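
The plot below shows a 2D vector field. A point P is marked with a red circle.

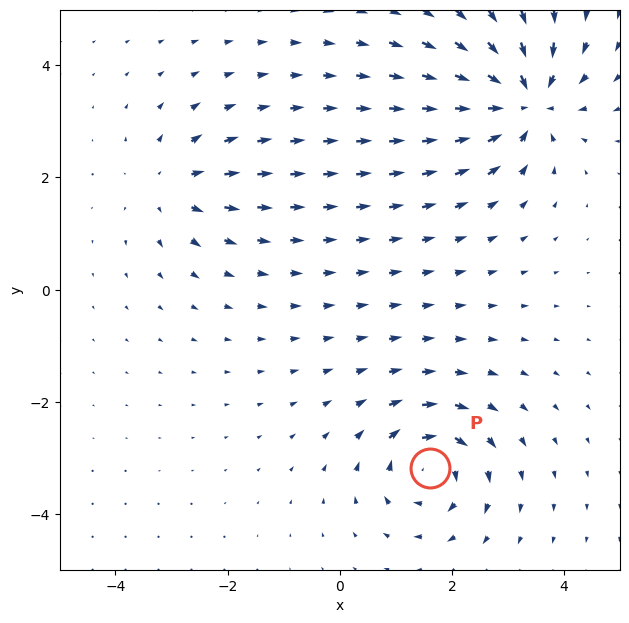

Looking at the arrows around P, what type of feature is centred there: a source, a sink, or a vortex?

At P (1.6, -3.2) the arrows circulate clockwise. Divergence ≈0, curl about -5 — near-zero divergence with nonzero curl is a vortex.

vortex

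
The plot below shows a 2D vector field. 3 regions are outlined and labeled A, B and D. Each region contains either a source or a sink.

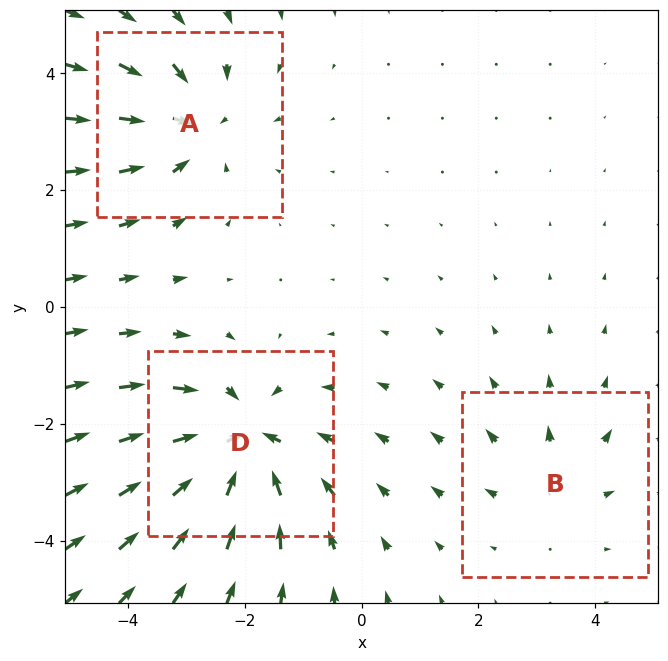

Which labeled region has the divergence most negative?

D

Divergence at each region's feature centre — A: about -4, B: about +2, D: about -5. Region D is most negative.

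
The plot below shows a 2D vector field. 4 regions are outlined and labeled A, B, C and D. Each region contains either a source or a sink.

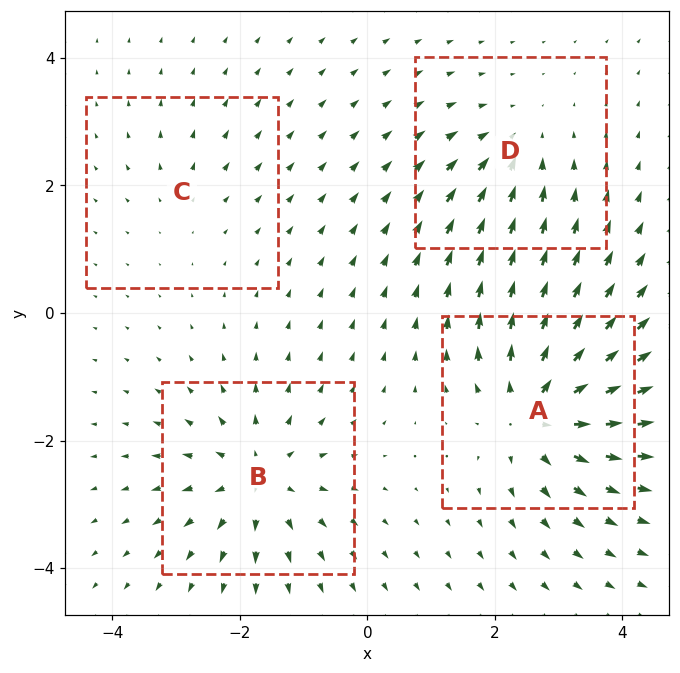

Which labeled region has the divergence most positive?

A

Divergence at each region's feature centre — A: about +7, B: about +6, C: about +2, D: about -4. Region A is most positive.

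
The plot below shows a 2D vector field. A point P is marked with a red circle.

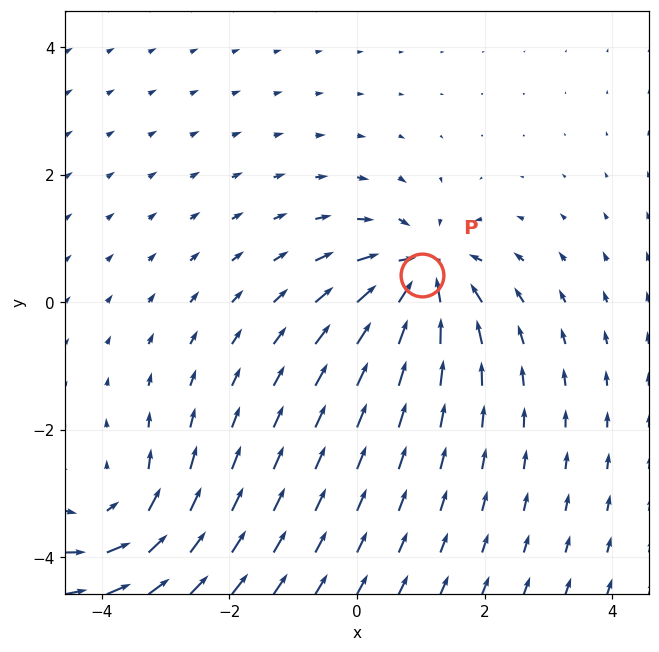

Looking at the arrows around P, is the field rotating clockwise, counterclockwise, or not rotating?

Near P at (1.0, 0.4) the arrows show no circulation. The curl there is ≈0.

not rotating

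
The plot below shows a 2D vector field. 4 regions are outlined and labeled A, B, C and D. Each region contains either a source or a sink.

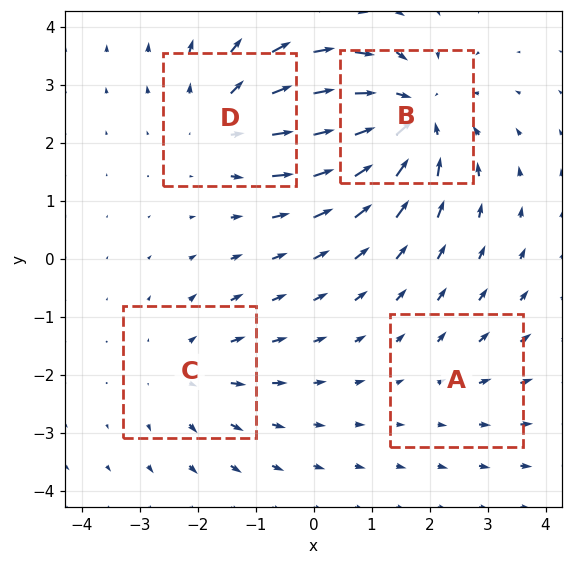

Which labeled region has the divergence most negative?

B

Divergence at each region's feature centre — A: about +2, B: about -6, C: about +3, D: about +4. Region B is most negative.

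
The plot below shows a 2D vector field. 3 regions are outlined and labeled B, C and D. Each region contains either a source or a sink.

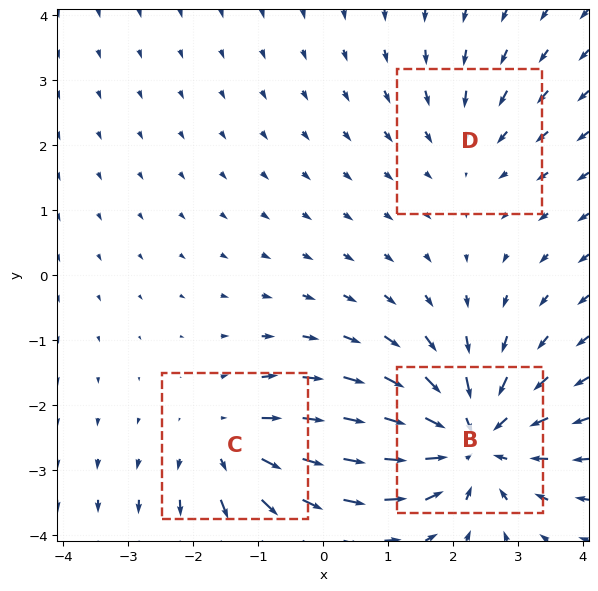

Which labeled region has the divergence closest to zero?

Divergence at each region's feature centre — B: about -5, C: about +3, D: about -2. Region D is closest to zero.

D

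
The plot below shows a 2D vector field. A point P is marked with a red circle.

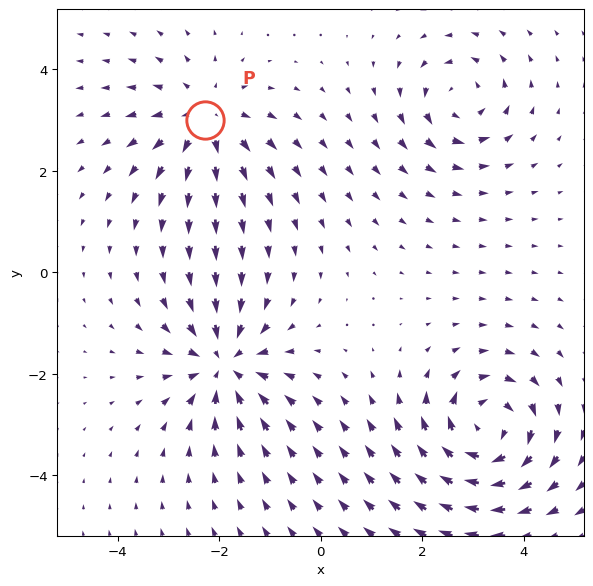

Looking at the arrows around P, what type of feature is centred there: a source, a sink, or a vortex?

At P (-2.3, 3.0) the arrows spread outward. Divergence about +4, curl ≈0 — positive divergence with near-zero curl is a source.

source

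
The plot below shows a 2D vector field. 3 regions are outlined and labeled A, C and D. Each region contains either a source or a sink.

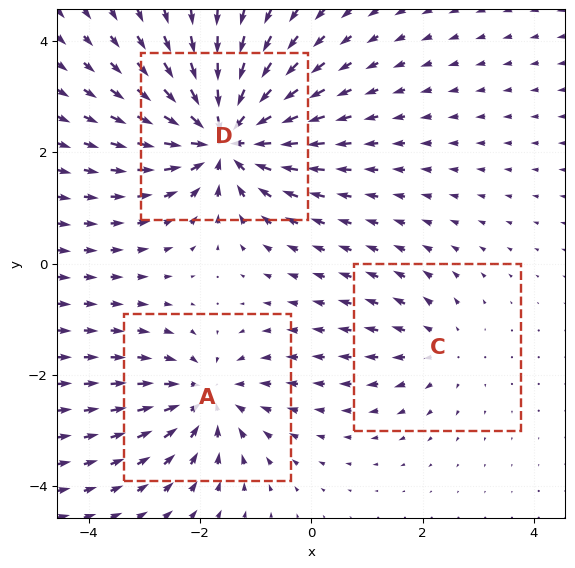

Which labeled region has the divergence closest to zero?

Divergence at each region's feature centre — A: about -3, C: about +2, D: about -5. Region C is closest to zero.

C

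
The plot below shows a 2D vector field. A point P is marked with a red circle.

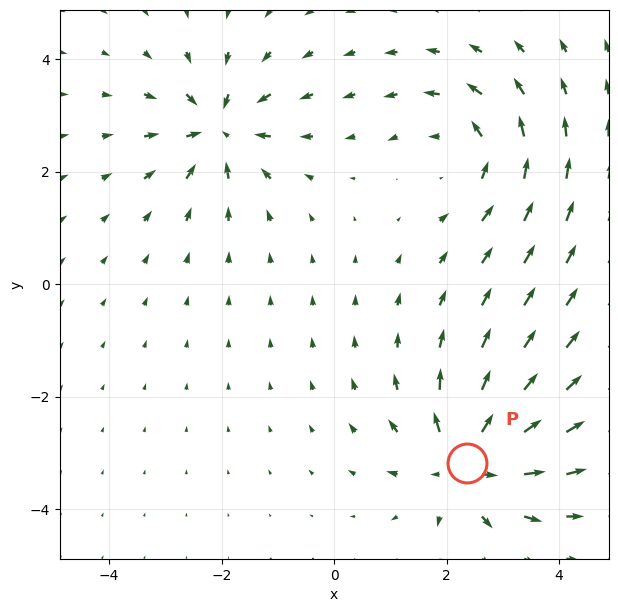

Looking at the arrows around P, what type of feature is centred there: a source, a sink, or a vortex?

At P (2.4, -3.2) the arrows spread outward. Divergence about +5, curl ≈0 — positive divergence with near-zero curl is a source.

source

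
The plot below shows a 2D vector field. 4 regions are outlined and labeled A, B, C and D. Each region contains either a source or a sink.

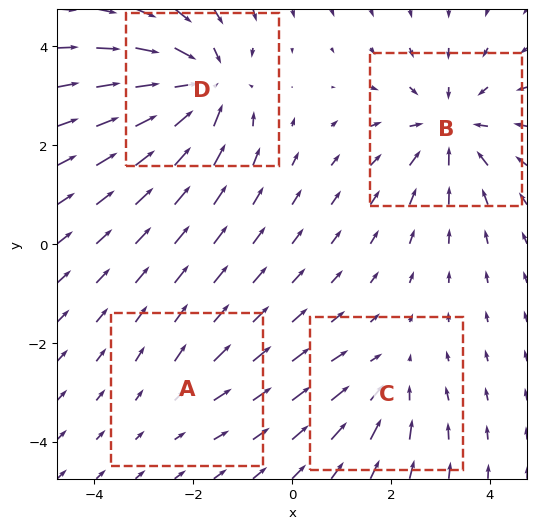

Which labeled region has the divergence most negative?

Divergence at each region's feature centre — A: about +2, B: about -5, C: about -3, D: about -6. Region D is most negative.

D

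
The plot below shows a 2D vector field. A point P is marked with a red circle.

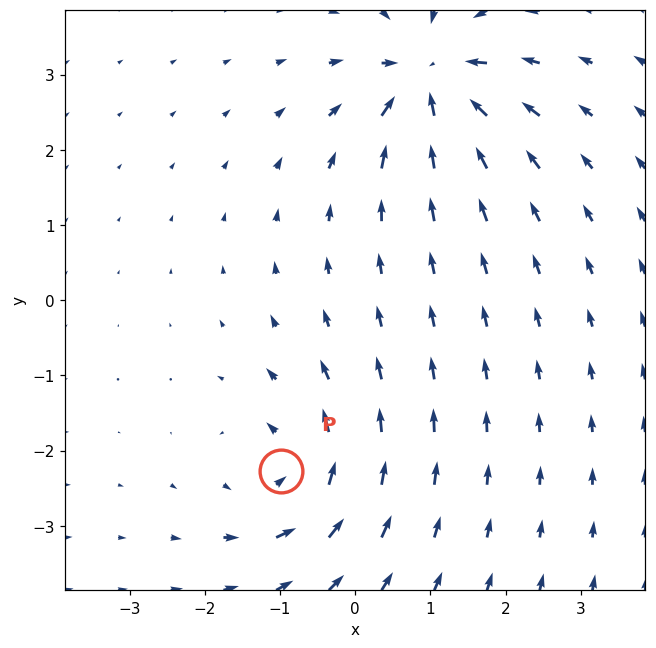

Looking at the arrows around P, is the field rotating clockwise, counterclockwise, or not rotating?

counterclockwise

Near P at (-1.0, -2.3) the arrows circulate counterclockwise. The curl (z-component) there is about +4; positive curl means counterclockwise rotation.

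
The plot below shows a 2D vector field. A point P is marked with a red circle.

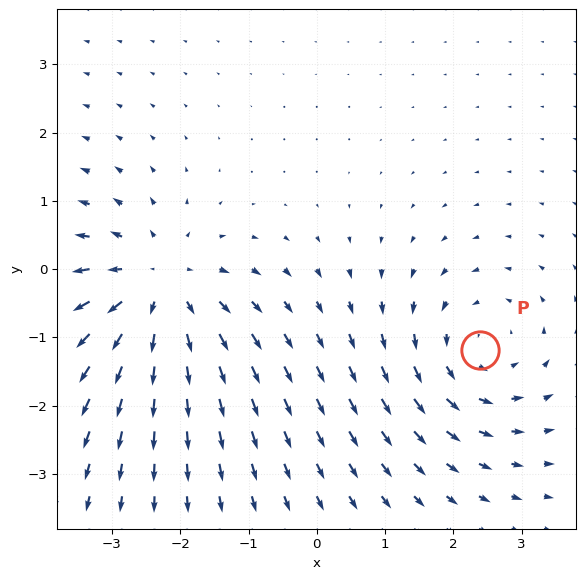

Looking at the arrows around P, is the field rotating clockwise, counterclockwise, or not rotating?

counterclockwise

Near P at (2.4, -1.2) the arrows circulate counterclockwise. The curl (z-component) there is about +3; positive curl means counterclockwise rotation.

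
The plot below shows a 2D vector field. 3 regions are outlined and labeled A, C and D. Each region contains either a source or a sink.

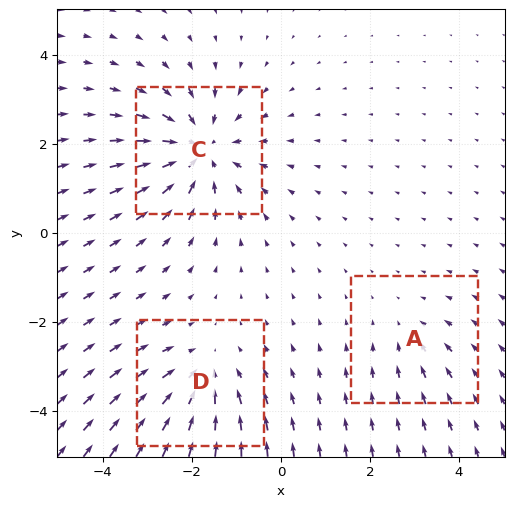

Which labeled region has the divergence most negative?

C

Divergence at each region's feature centre — A: about -2, C: about -4, D: about -3. Region C is most negative.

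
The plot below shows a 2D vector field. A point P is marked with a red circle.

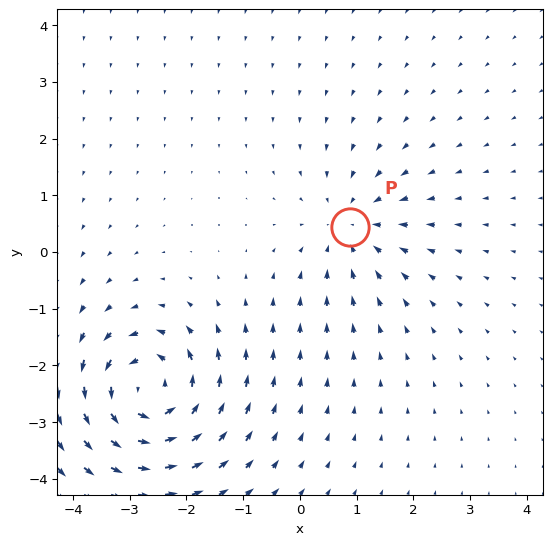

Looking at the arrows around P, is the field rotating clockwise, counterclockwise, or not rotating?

Near P at (0.9, 0.4) the arrows show no circulation. The curl there is ≈0.

not rotating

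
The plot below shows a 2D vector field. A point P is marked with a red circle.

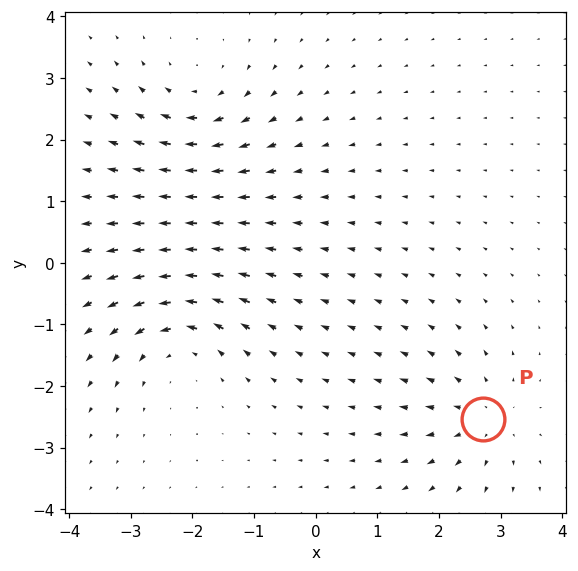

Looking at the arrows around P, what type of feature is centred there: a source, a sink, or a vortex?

At P (2.7, -2.5) the arrows spread outward. Divergence about +4, curl ≈0 — positive divergence with near-zero curl is a source.

source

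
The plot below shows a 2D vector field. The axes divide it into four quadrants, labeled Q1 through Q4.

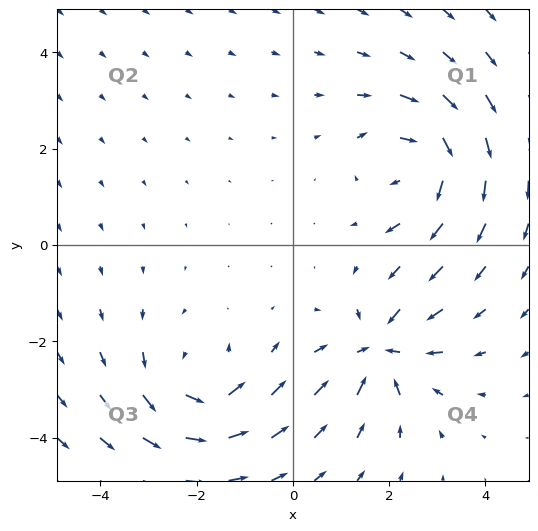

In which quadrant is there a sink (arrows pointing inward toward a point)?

Q4

The sink sits at approximately (1.8, -2.2), which lies in quadrant Q4. The divergence there is about -4, negative as expected for a sink.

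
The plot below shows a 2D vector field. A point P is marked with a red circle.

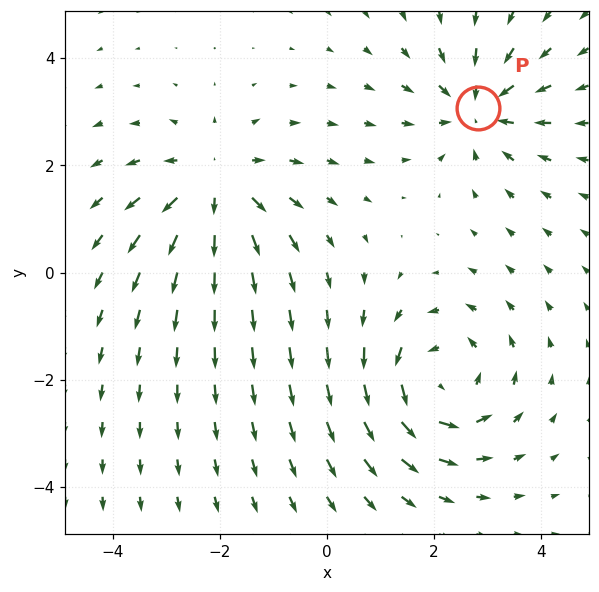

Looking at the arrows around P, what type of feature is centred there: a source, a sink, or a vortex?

sink

At P (2.8, 3.1) the arrows converge inward. Divergence about -3, curl ≈0 — negative divergence with near-zero curl is a sink.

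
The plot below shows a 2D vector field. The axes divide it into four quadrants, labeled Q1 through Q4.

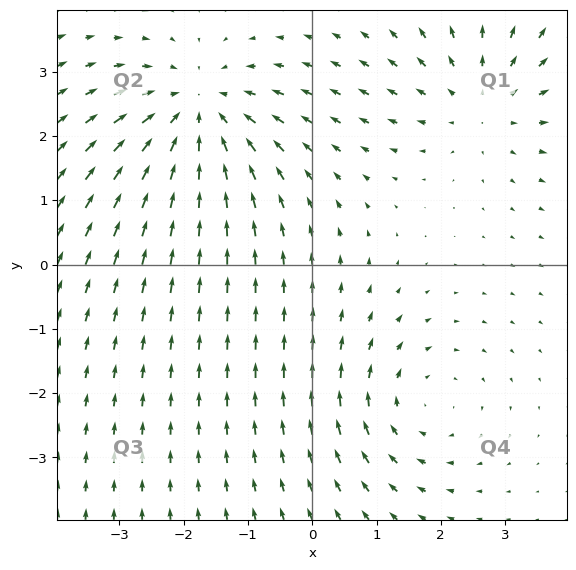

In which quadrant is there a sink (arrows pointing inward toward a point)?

The sink sits at approximately (-1.8, 2.4), which lies in quadrant Q2. The divergence there is about -4, negative as expected for a sink.

Q2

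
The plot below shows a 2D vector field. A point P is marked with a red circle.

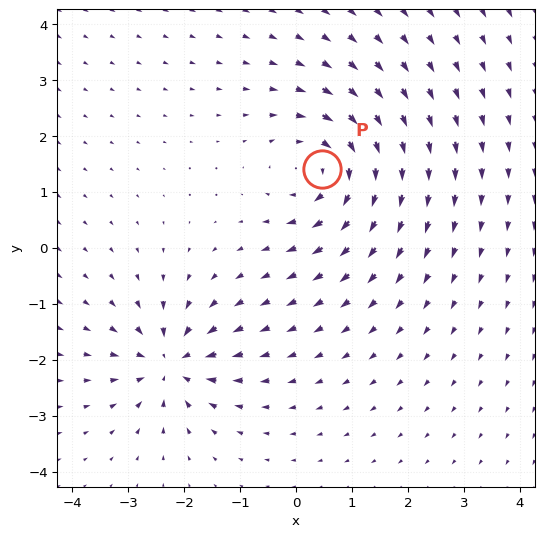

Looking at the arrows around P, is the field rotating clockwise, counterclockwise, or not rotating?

clockwise

Near P at (0.5, 1.4) the arrows circulate clockwise. The curl (z-component) there is about -5; negative curl means clockwise rotation.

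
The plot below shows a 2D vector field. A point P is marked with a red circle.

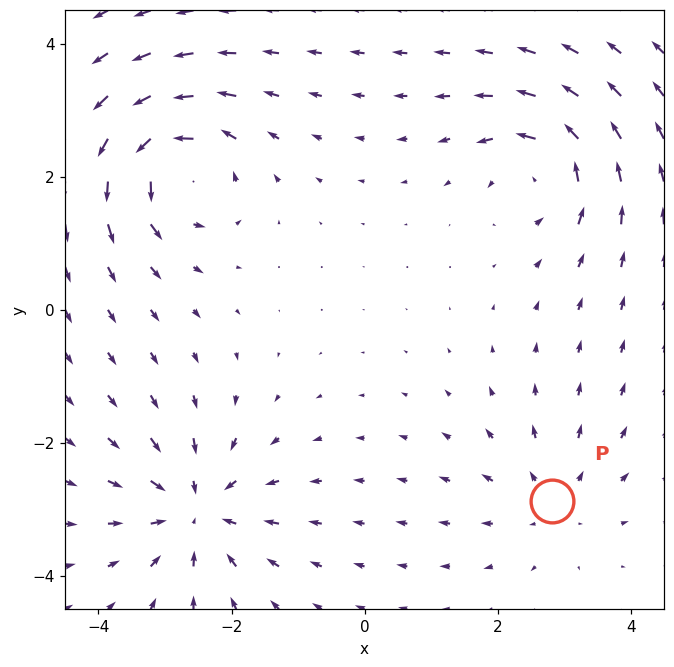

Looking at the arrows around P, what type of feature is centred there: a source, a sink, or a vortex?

At P (2.8, -2.9) the arrows spread outward. Divergence about +3, curl ≈0 — positive divergence with near-zero curl is a source.

source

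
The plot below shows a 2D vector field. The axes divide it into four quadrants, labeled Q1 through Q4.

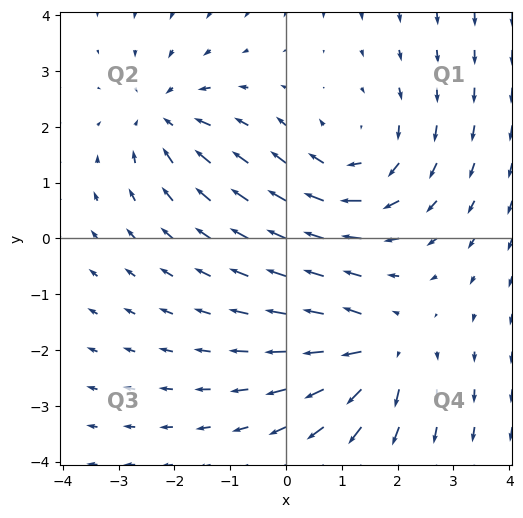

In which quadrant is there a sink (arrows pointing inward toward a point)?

Q2

The sink sits at approximately (-2.2, 2.2), which lies in quadrant Q2. The divergence there is about -4, negative as expected for a sink.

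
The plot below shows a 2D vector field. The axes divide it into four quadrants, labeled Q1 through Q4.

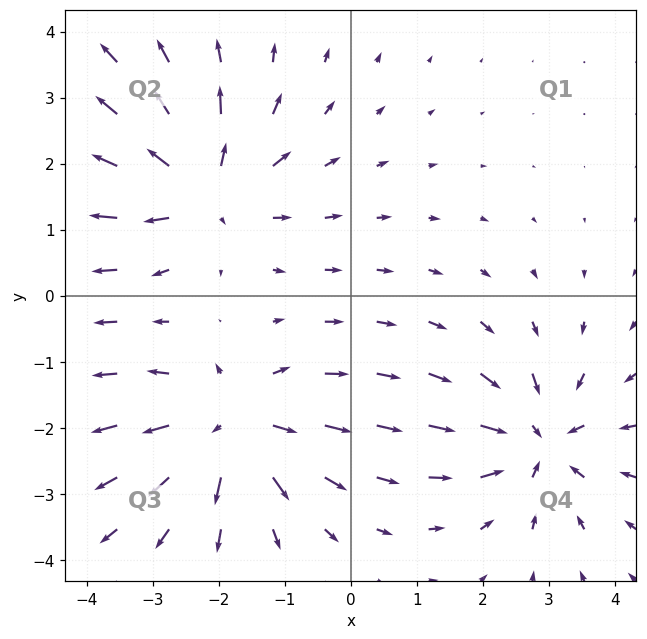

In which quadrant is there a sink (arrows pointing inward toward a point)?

The sink sits at approximately (2.9, -2.2), which lies in quadrant Q4. The divergence there is about -3, negative as expected for a sink.

Q4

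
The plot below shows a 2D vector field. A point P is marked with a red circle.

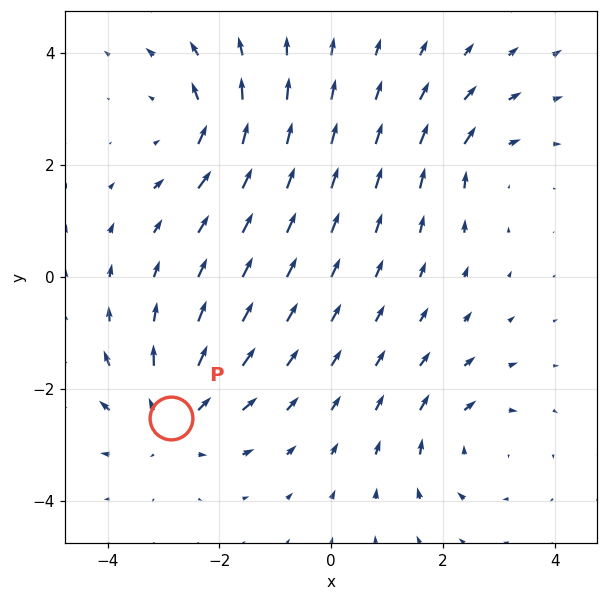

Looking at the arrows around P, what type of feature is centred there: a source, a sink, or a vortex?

source

At P (-2.9, -2.5) the arrows spread outward. Divergence about +5, curl ≈0 — positive divergence with near-zero curl is a source.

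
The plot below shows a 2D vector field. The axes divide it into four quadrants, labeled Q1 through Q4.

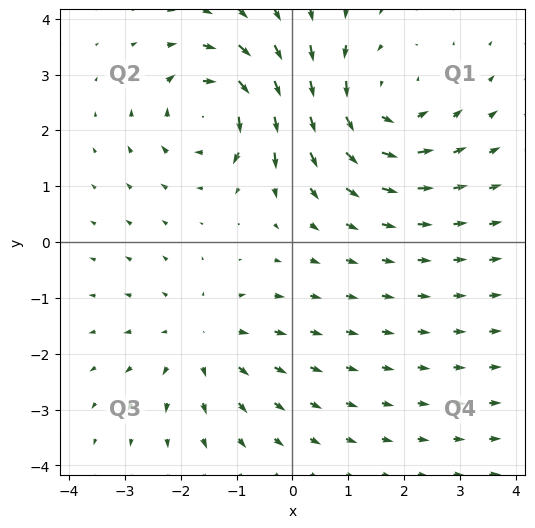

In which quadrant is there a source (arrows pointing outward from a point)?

Q3

The source sits at approximately (-1.6, -1.8), which lies in quadrant Q3. The divergence there is about +2, positive as expected for a source.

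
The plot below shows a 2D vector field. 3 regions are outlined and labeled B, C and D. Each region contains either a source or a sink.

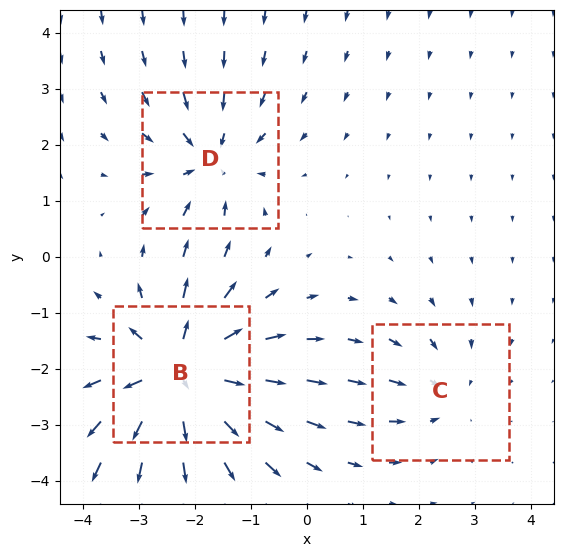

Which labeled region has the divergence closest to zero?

Divergence at each region's feature centre — B: about +5, C: about -2, D: about -3. Region C is closest to zero.

C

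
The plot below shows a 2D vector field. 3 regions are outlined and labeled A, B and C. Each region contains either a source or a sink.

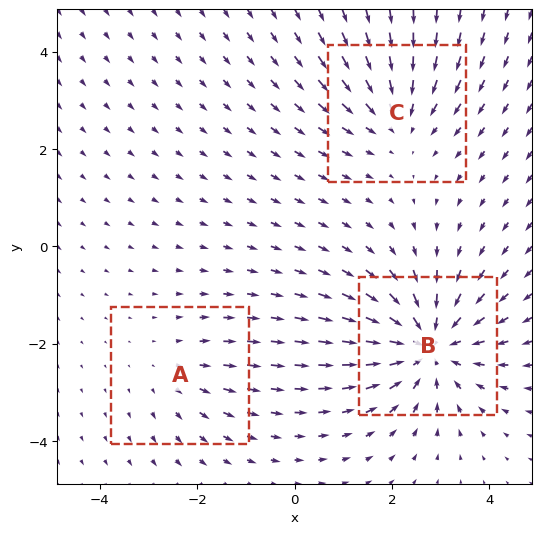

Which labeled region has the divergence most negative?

Divergence at each region's feature centre — A: about +2, B: about -5, C: about -3. Region B is most negative.

B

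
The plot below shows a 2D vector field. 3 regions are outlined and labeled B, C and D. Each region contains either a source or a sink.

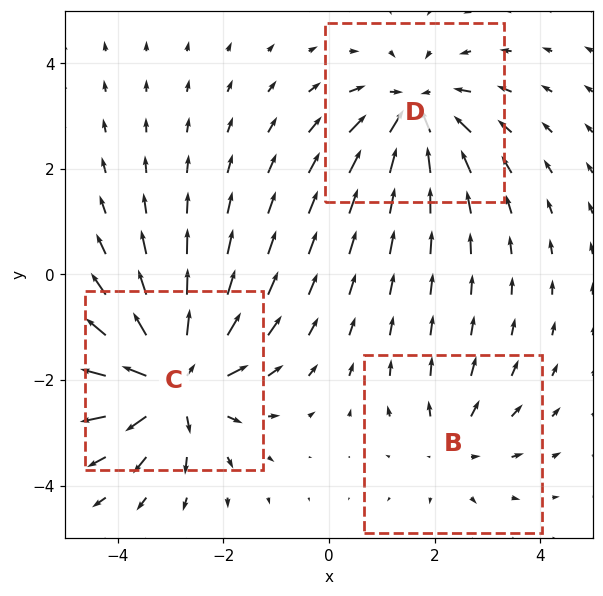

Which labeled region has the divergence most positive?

Divergence at each region's feature centre — B: about +2, C: about +5, D: about -4. Region C is most positive.

C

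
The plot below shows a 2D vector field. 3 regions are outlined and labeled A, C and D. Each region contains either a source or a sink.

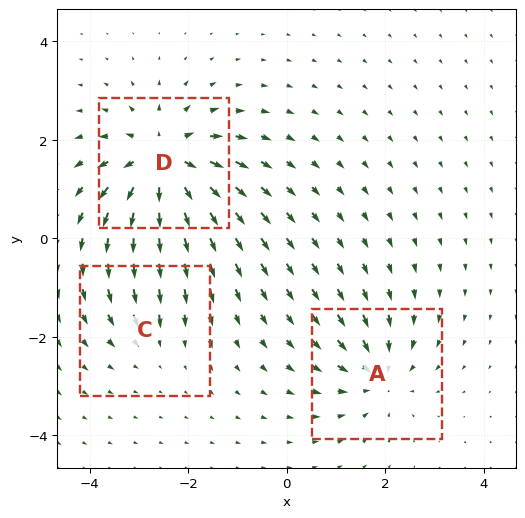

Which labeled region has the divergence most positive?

D

Divergence at each region's feature centre — A: about -4, C: about -2, D: about +6. Region D is most positive.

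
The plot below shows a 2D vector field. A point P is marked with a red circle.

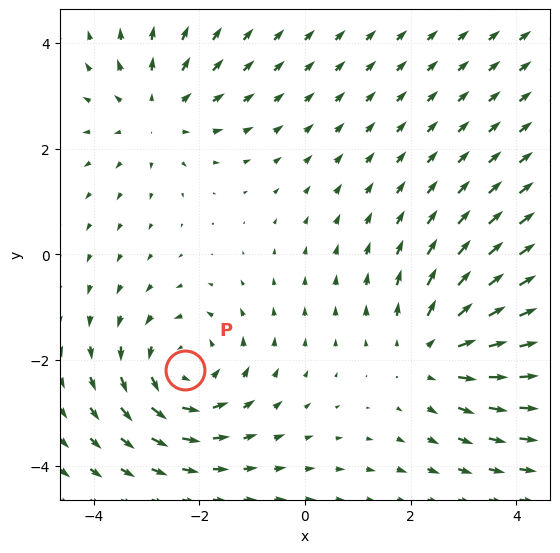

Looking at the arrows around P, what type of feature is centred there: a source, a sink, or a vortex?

At P (-2.3, -2.2) the arrows circulate counterclockwise. Divergence ≈0, curl about +3 — near-zero divergence with nonzero curl is a vortex.

vortex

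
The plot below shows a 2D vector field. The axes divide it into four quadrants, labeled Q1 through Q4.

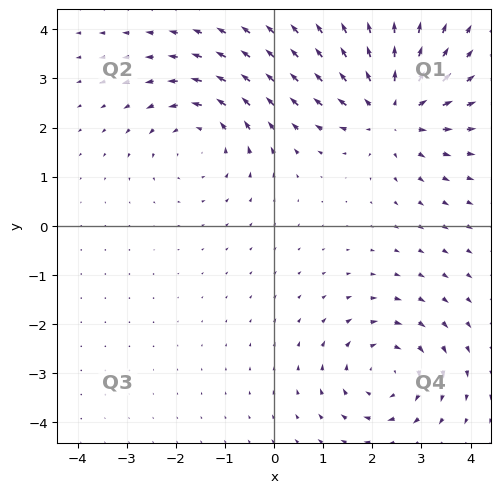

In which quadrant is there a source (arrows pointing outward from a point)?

Q1

The source sits at approximately (2.4, 2.4), which lies in quadrant Q1. The divergence there is about +4, positive as expected for a source.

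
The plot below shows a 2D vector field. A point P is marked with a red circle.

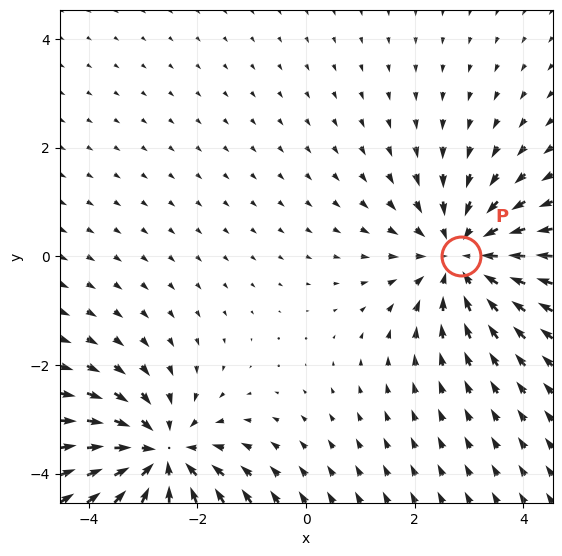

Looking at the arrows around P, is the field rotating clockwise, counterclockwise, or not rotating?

Near P at (2.9, 0.0) the arrows show no circulation. The curl there is ≈0.

not rotating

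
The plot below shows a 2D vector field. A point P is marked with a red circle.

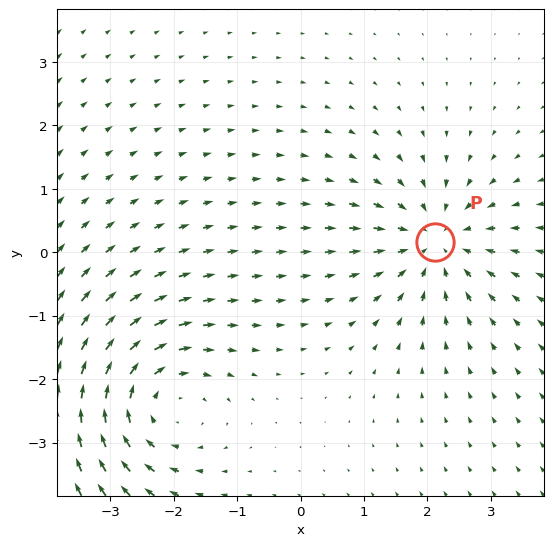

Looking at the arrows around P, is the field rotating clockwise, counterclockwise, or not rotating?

not rotating

Near P at (2.1, 0.2) the arrows show no circulation. The curl there is ≈0.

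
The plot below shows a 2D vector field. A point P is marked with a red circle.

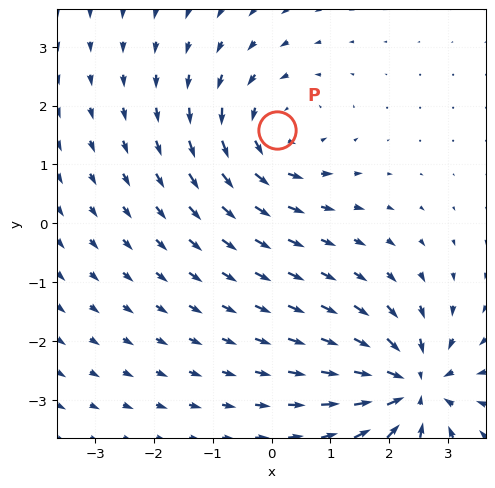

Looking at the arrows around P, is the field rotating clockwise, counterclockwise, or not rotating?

counterclockwise

Near P at (0.1, 1.6) the arrows circulate counterclockwise. The curl (z-component) there is about +4; positive curl means counterclockwise rotation.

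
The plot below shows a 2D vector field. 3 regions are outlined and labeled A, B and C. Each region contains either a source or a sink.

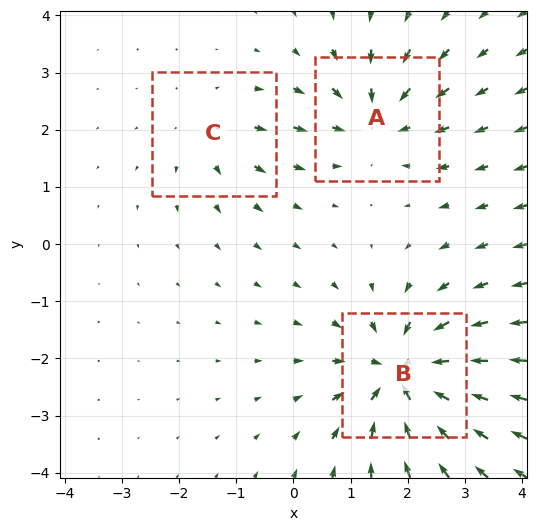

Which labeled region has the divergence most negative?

Divergence at each region's feature centre — A: about -3, B: about -5, C: about +2. Region B is most negative.

B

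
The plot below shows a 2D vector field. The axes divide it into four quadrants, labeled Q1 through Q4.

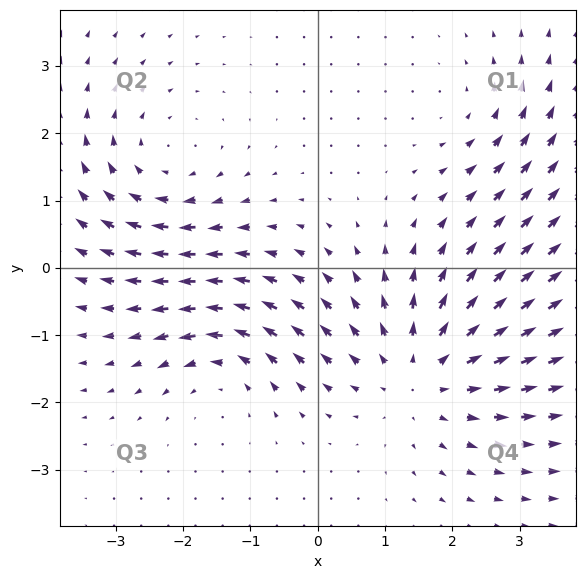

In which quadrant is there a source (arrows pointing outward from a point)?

Q4

The source sits at approximately (1.5, -1.6), which lies in quadrant Q4. The divergence there is about +4, positive as expected for a source.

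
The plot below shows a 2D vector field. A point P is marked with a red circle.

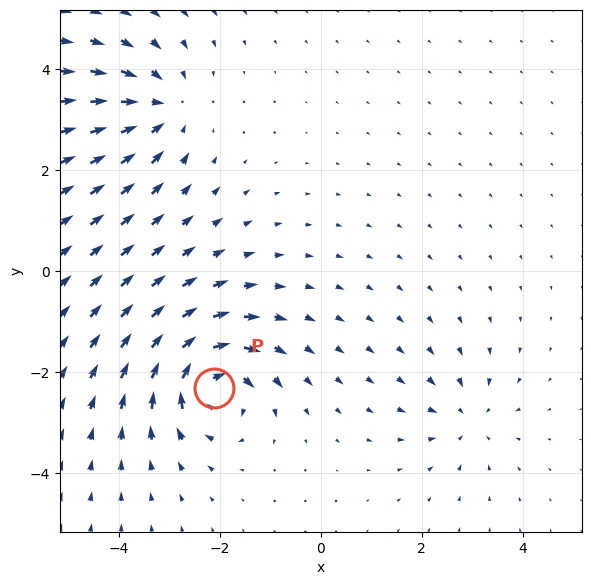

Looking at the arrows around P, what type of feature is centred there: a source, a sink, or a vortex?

At P (-2.1, -2.3) the arrows circulate clockwise. Divergence ≈0, curl about -7 — near-zero divergence with nonzero curl is a vortex.

vortex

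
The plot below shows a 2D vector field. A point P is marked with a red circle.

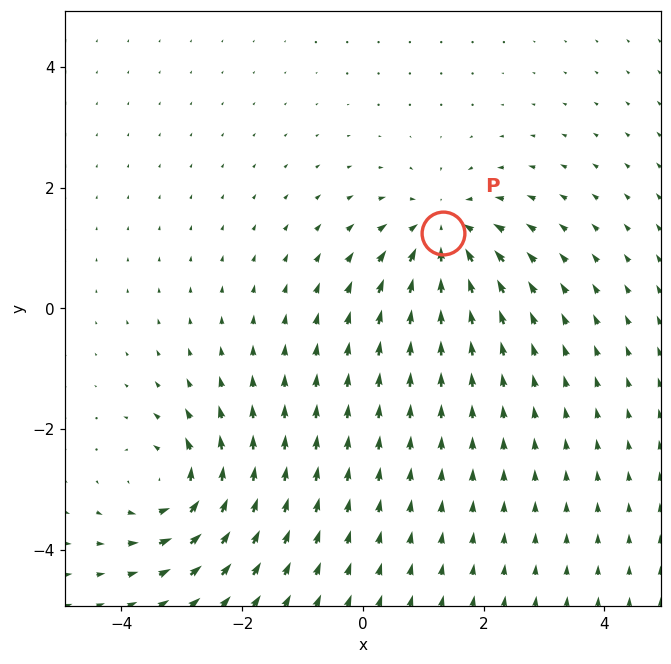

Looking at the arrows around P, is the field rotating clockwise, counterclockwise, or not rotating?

Near P at (1.3, 1.2) the arrows show no circulation. The curl there is ≈0.

not rotating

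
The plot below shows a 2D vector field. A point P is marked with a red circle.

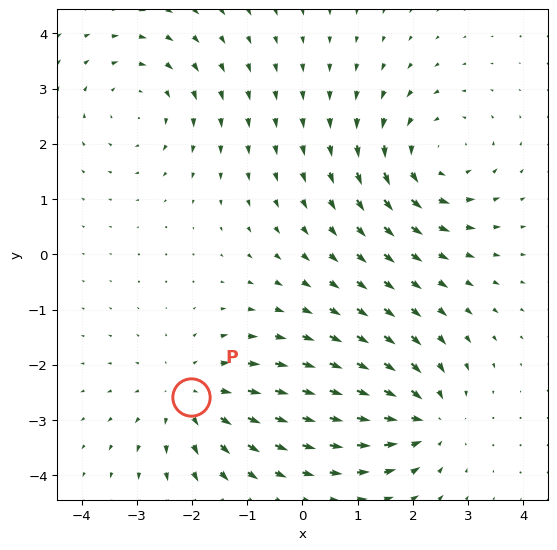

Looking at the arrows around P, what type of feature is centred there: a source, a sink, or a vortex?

At P (-2.0, -2.6) the arrows spread outward. Divergence about +4, curl ≈0 — positive divergence with near-zero curl is a source.

source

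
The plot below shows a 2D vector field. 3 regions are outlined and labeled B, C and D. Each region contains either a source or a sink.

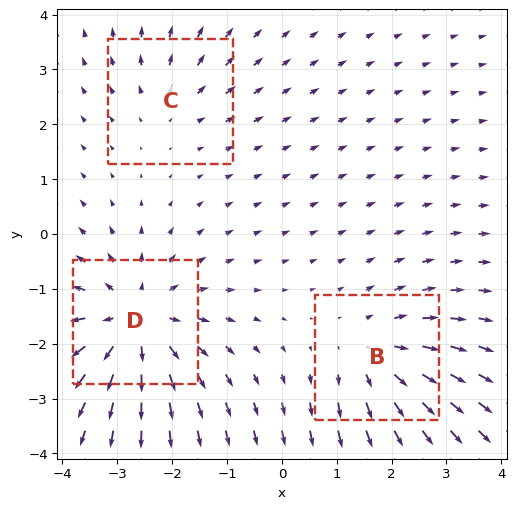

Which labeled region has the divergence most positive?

Divergence at each region's feature centre — B: about +3, C: about +2, D: about +5. Region D is most positive.

D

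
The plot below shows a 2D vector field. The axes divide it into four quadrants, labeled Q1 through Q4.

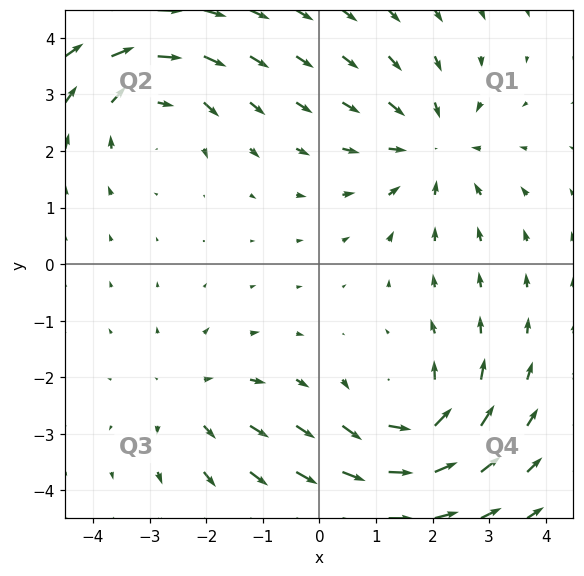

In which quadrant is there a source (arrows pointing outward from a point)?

The source sits at approximately (-2.3, -2.4), which lies in quadrant Q3. The divergence there is about +3, positive as expected for a source.

Q3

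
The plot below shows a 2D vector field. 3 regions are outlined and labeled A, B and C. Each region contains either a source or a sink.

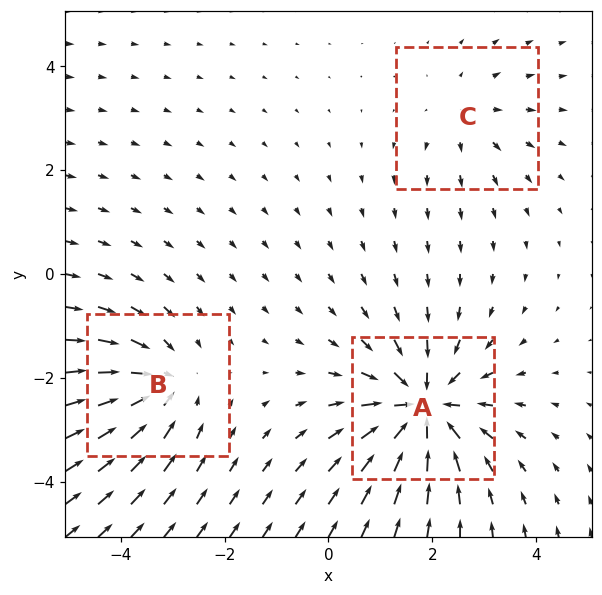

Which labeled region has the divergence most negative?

A

Divergence at each region's feature centre — A: about -6, B: about -4, C: about +2. Region A is most negative.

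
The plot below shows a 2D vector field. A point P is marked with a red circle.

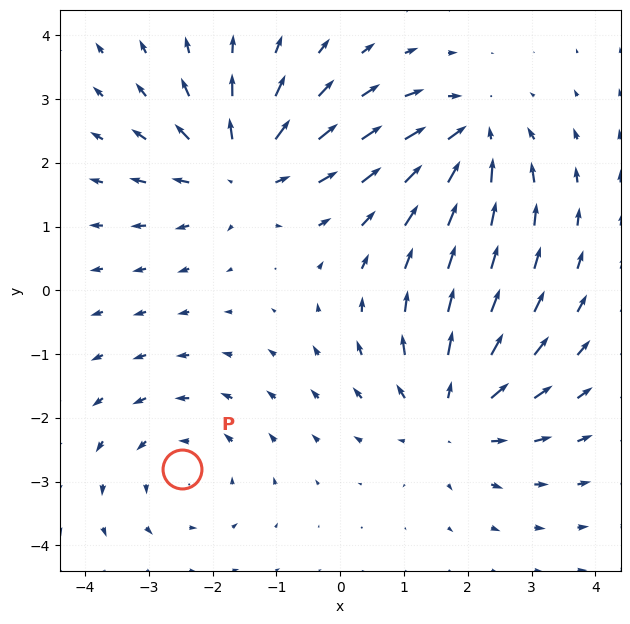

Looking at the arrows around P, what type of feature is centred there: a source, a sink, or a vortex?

vortex

At P (-2.5, -2.8) the arrows circulate counterclockwise. Divergence ≈0, curl about +3 — near-zero divergence with nonzero curl is a vortex.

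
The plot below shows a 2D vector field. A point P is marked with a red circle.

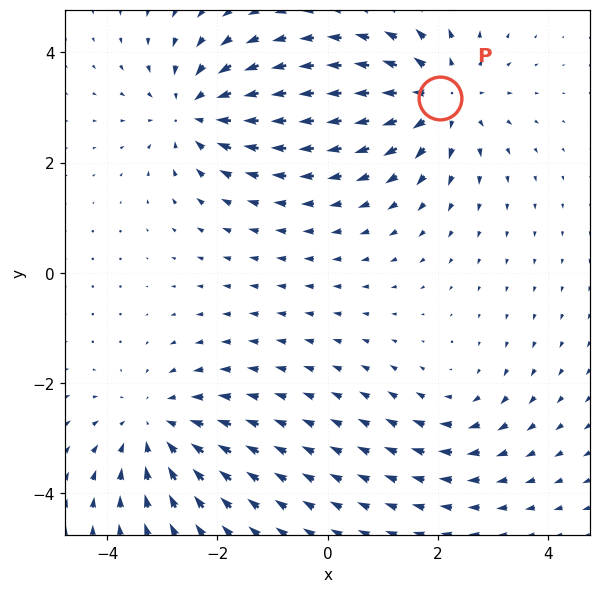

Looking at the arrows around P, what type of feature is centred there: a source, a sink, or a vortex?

At P (2.0, 3.2) the arrows spread outward. Divergence about +4, curl ≈0 — positive divergence with near-zero curl is a source.

source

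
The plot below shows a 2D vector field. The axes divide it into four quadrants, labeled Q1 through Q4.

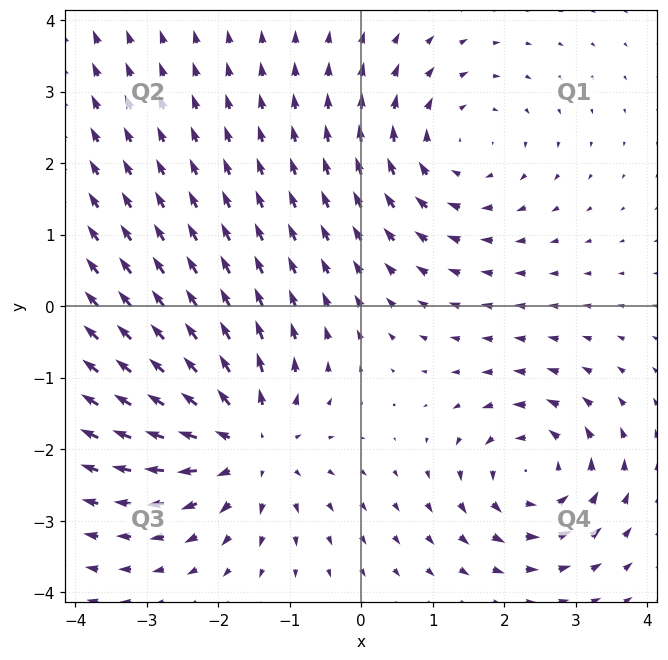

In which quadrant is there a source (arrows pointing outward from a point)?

Q3

The source sits at approximately (-1.6, -1.9), which lies in quadrant Q3. The divergence there is about +4, positive as expected for a source.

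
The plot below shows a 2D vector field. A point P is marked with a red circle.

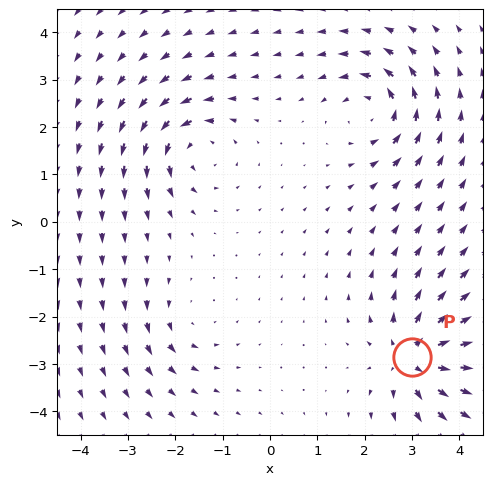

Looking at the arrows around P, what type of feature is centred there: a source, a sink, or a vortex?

source

At P (3.0, -2.9) the arrows spread outward. Divergence about +7, curl ≈0 — positive divergence with near-zero curl is a source.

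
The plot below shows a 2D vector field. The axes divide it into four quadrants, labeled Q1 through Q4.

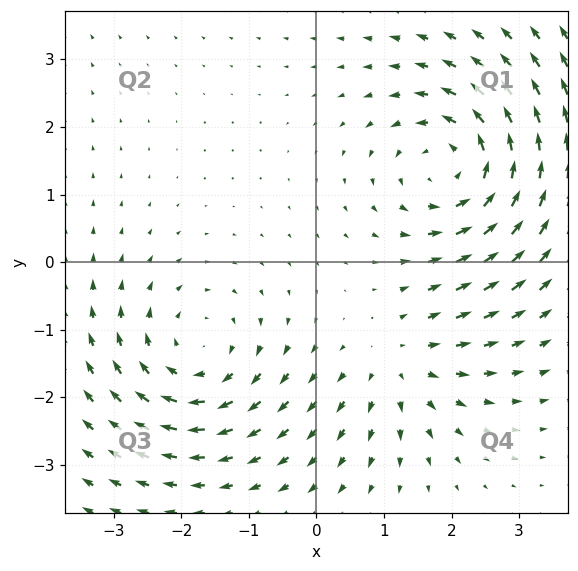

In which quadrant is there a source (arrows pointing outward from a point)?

Q4

The source sits at approximately (1.2, -1.5), which lies in quadrant Q4. The divergence there is about +3, positive as expected for a source.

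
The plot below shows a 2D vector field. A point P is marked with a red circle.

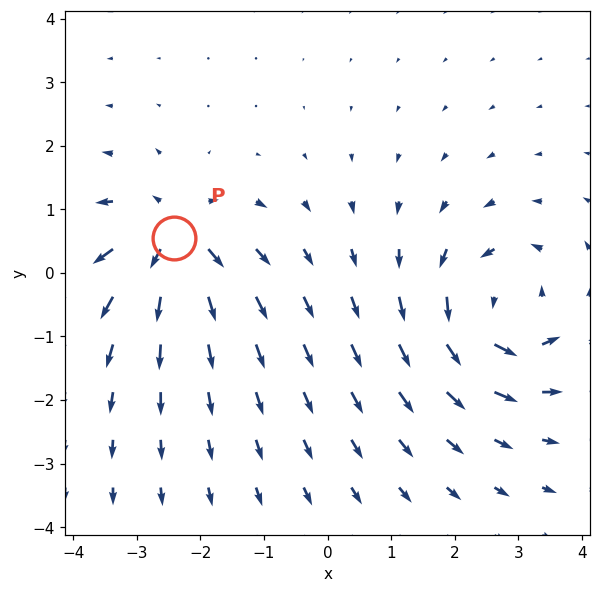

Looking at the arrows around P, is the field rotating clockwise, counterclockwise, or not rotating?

not rotating

Near P at (-2.4, 0.5) the arrows show no circulation. The curl there is ≈0.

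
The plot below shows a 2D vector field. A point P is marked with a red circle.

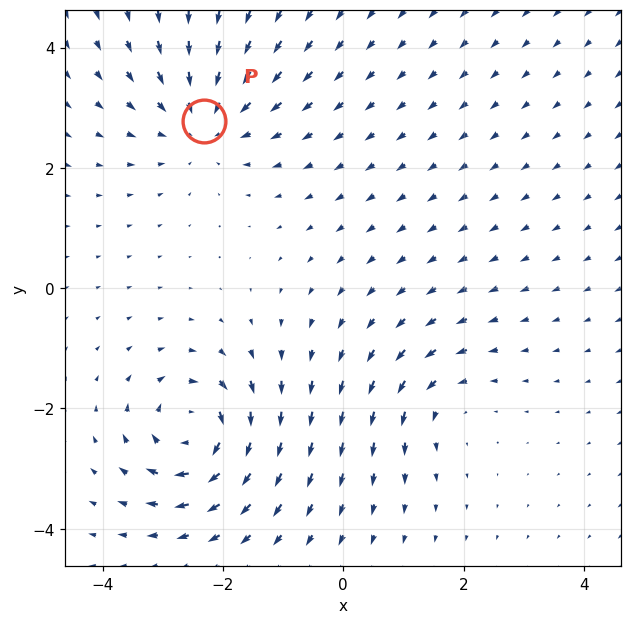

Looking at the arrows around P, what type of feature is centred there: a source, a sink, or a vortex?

sink

At P (-2.3, 2.8) the arrows converge inward. Divergence about -4, curl ≈0 — negative divergence with near-zero curl is a sink.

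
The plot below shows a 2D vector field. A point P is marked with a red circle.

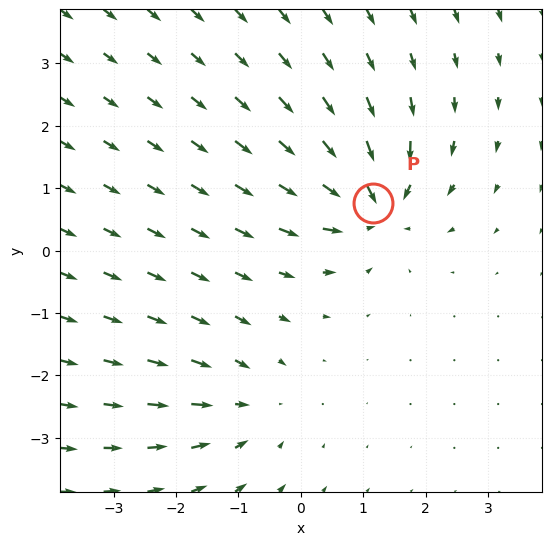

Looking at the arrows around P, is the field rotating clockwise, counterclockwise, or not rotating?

Near P at (1.2, 0.8) the arrows show no circulation. The curl there is ≈0.

not rotating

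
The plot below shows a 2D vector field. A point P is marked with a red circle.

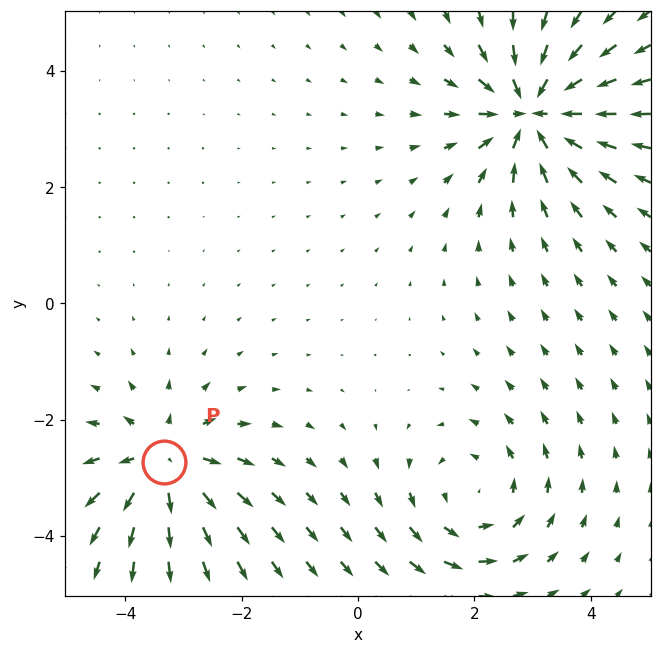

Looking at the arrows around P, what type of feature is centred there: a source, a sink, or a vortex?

source

At P (-3.3, -2.7) the arrows spread outward. Divergence about +4, curl ≈0 — positive divergence with near-zero curl is a source.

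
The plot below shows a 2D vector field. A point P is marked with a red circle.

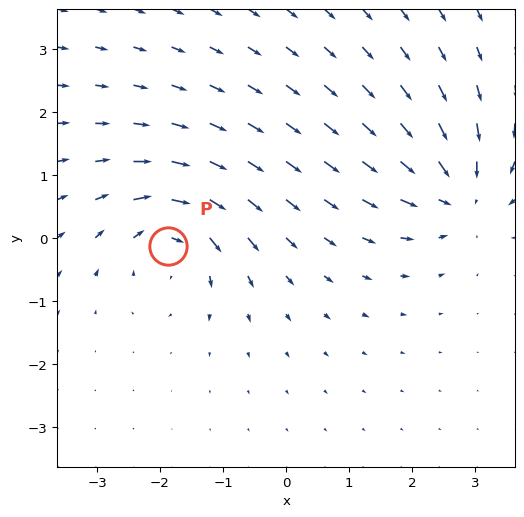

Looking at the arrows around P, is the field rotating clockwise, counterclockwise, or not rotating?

clockwise

Near P at (-1.9, -0.1) the arrows circulate clockwise. The curl (z-component) there is about -4; negative curl means clockwise rotation.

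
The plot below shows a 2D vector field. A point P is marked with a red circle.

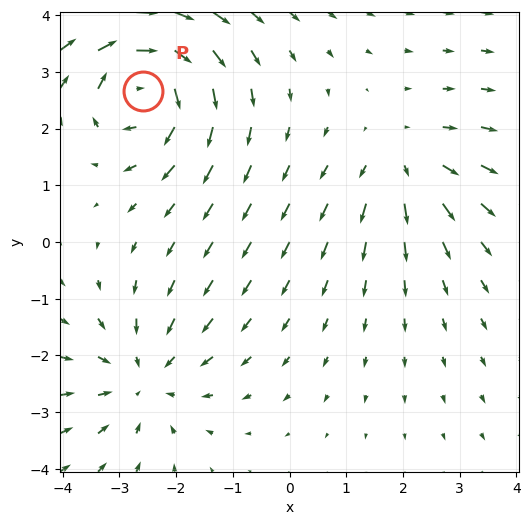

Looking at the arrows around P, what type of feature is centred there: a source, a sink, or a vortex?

vortex

At P (-2.6, 2.7) the arrows circulate clockwise. Divergence ≈0, curl about -6 — near-zero divergence with nonzero curl is a vortex.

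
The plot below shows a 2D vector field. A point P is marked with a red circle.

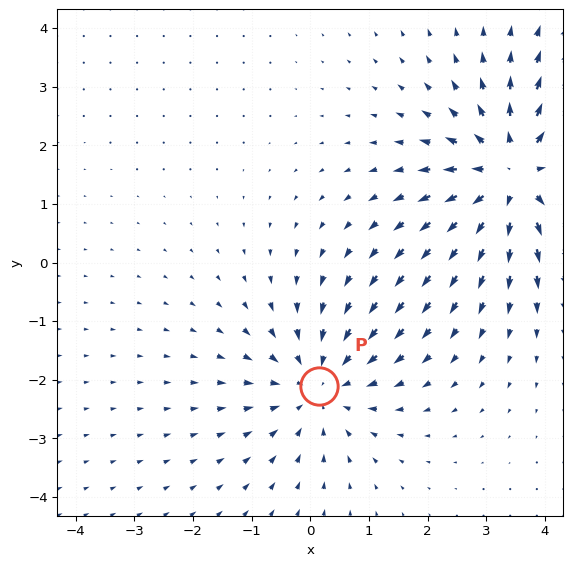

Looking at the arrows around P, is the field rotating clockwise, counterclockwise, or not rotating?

Near P at (0.1, -2.1) the arrows show no circulation. The curl there is ≈0.

not rotating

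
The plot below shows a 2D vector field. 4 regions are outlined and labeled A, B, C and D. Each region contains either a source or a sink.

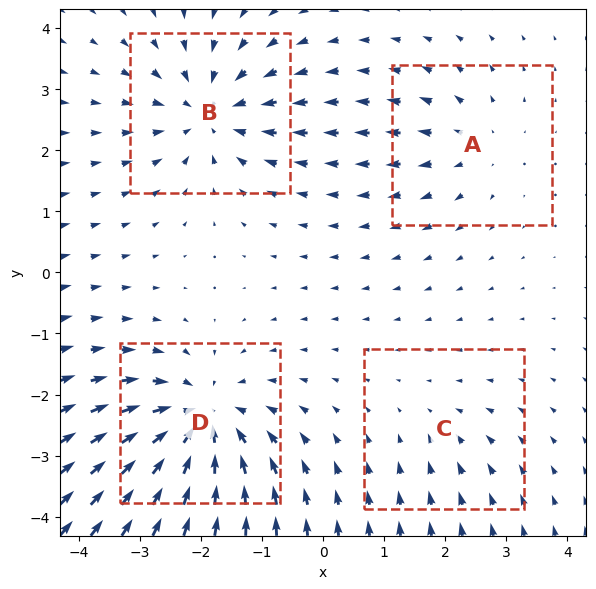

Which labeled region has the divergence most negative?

Divergence at each region's feature centre — A: about +3, B: about -5, C: about -2, D: about -6. Region D is most negative.

D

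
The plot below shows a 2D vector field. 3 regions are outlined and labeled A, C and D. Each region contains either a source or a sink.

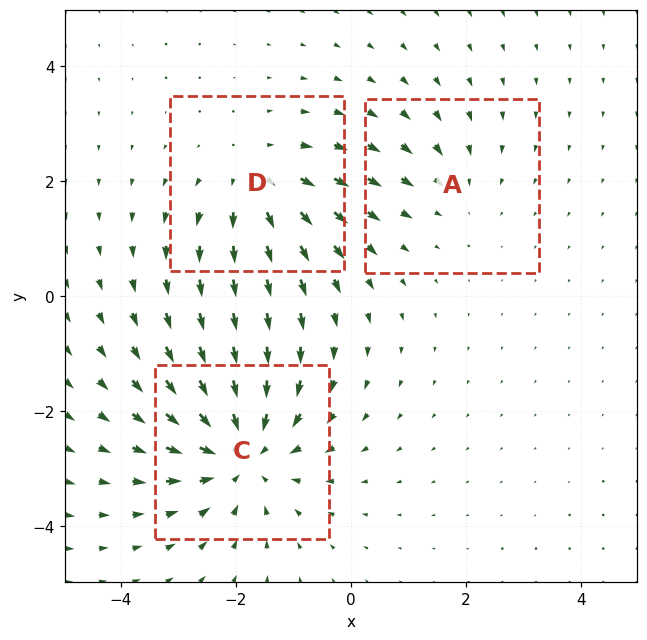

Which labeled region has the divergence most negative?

Divergence at each region's feature centre — A: about -2, C: about -4, D: about +3. Region C is most negative.

C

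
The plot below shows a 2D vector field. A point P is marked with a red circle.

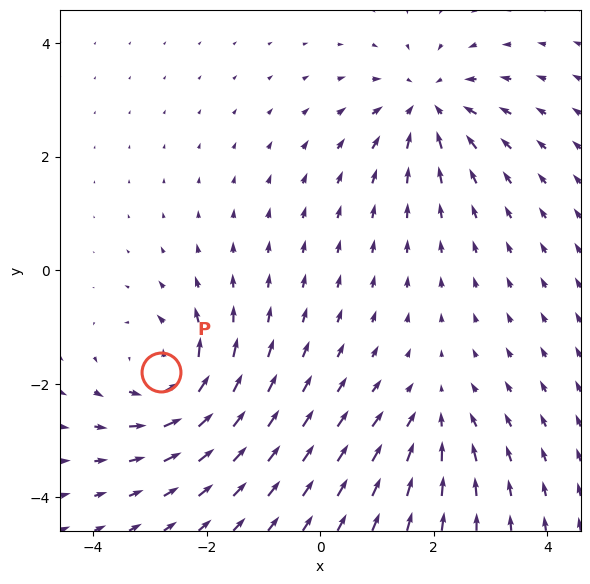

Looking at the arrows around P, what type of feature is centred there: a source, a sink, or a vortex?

At P (-2.8, -1.8) the arrows circulate counterclockwise. Divergence ≈0, curl about +5 — near-zero divergence with nonzero curl is a vortex.

vortex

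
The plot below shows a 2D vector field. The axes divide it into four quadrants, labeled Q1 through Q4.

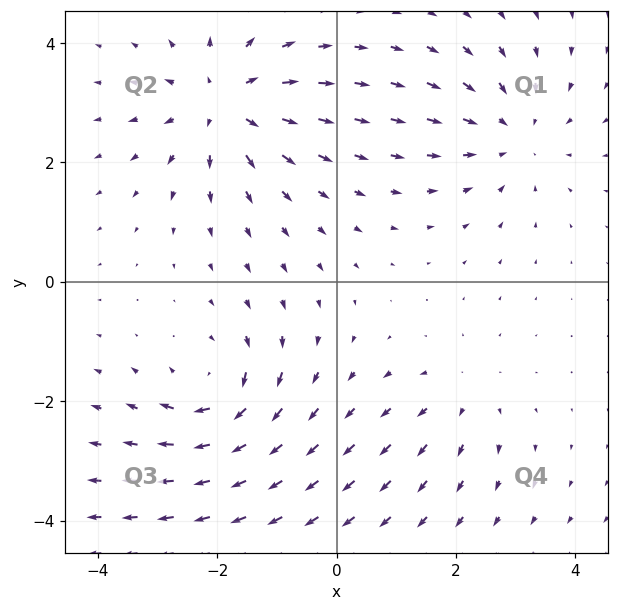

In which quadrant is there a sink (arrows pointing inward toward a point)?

Q1

The sink sits at approximately (3.0, 2.5), which lies in quadrant Q1. The divergence there is about -3, negative as expected for a sink.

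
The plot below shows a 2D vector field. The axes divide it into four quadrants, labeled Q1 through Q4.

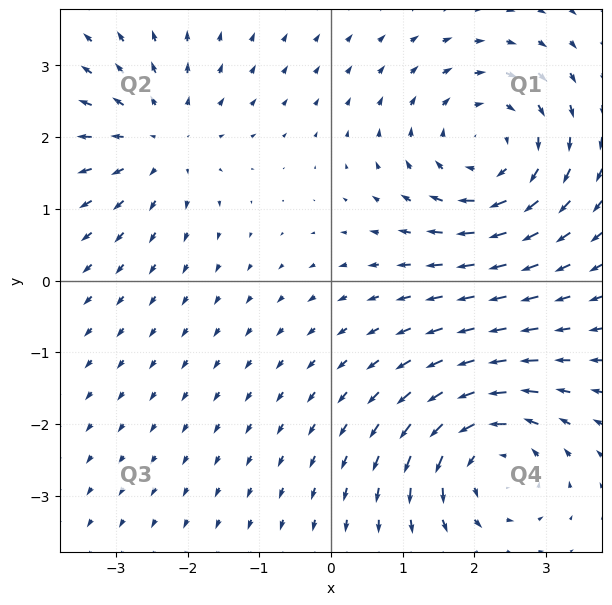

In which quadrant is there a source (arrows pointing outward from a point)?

Q2

The source sits at approximately (-2.4, 2.0), which lies in quadrant Q2. The divergence there is about +4, positive as expected for a source.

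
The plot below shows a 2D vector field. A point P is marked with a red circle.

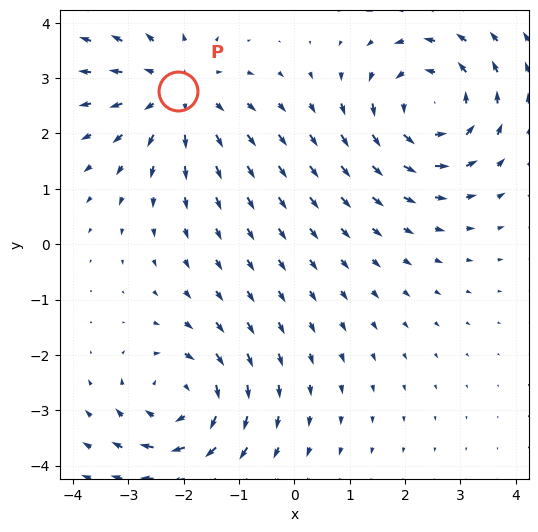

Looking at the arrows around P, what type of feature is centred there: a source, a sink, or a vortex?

At P (-2.1, 2.8) the arrows spread outward. Divergence about +2, curl ≈0 — positive divergence with near-zero curl is a source.

source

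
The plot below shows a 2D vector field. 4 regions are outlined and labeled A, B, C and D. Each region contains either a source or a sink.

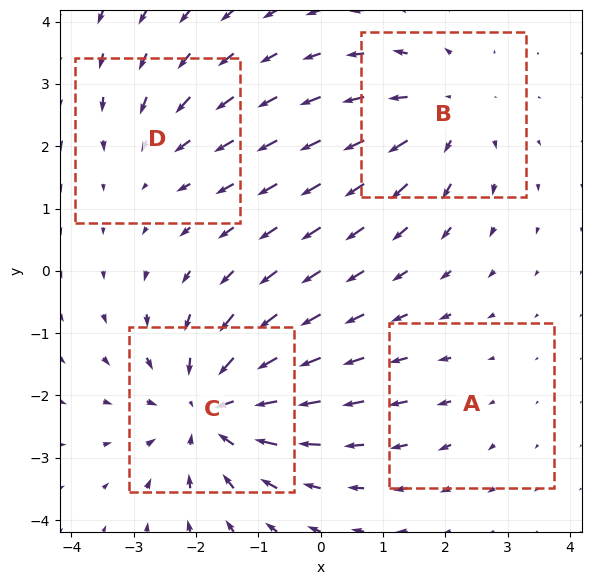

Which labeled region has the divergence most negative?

C

Divergence at each region's feature centre — A: about +2, B: about +4, C: about -6, D: about -3. Region C is most negative.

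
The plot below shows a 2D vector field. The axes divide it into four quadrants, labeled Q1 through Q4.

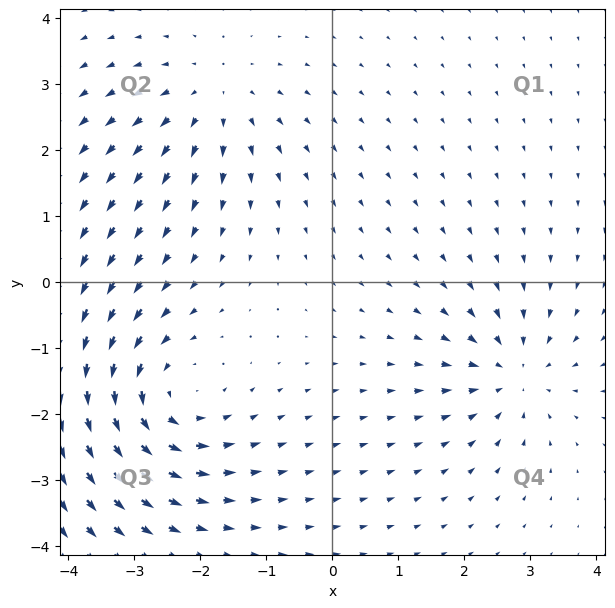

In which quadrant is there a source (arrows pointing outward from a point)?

Q2

The source sits at approximately (-1.8, 2.8), which lies in quadrant Q2. The divergence there is about +2, positive as expected for a source.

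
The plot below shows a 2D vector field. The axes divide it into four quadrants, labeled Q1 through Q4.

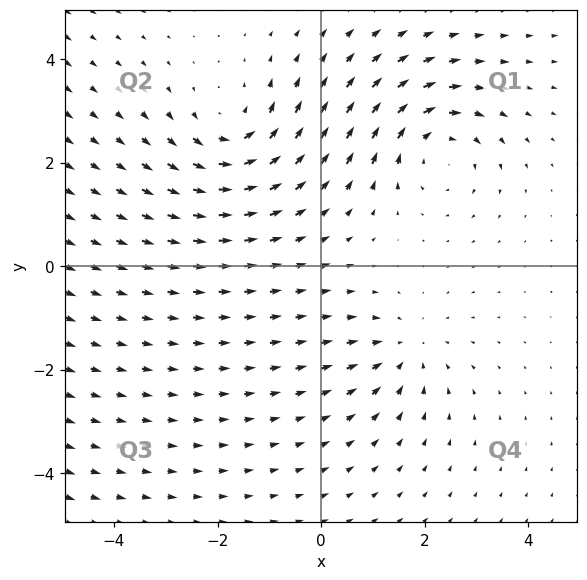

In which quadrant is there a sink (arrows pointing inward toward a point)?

The sink sits at approximately (1.6, -1.6), which lies in quadrant Q4. The divergence there is about -3, negative as expected for a sink.

Q4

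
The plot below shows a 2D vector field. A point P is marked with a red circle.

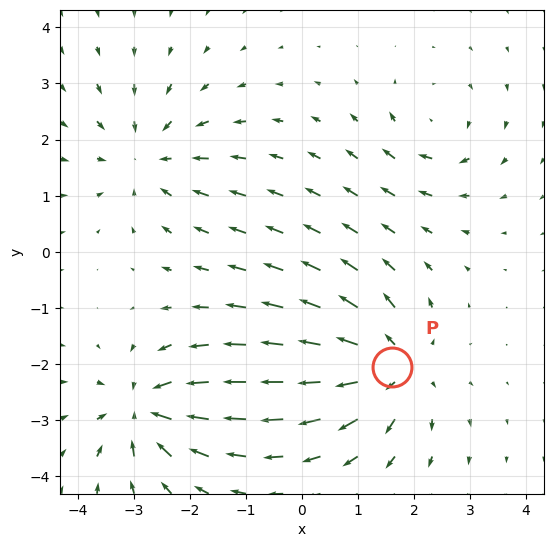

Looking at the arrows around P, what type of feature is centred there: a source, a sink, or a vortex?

At P (1.6, -2.1) the arrows spread outward. Divergence about +6, curl ≈0 — positive divergence with near-zero curl is a source.

source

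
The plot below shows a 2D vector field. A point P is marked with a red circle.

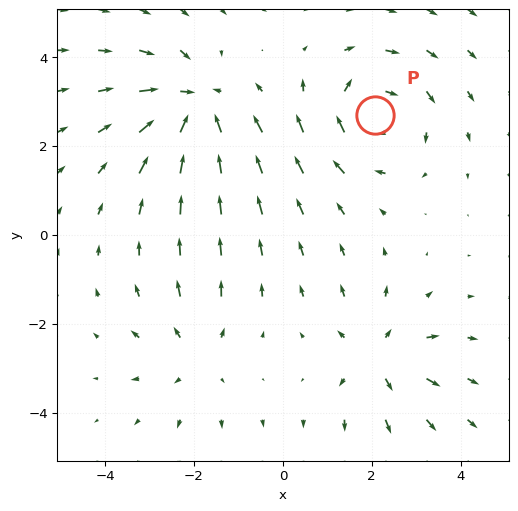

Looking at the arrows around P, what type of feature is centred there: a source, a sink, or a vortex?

At P (2.1, 2.7) the arrows circulate clockwise. Divergence ≈0, curl about -4 — near-zero divergence with nonzero curl is a vortex.

vortex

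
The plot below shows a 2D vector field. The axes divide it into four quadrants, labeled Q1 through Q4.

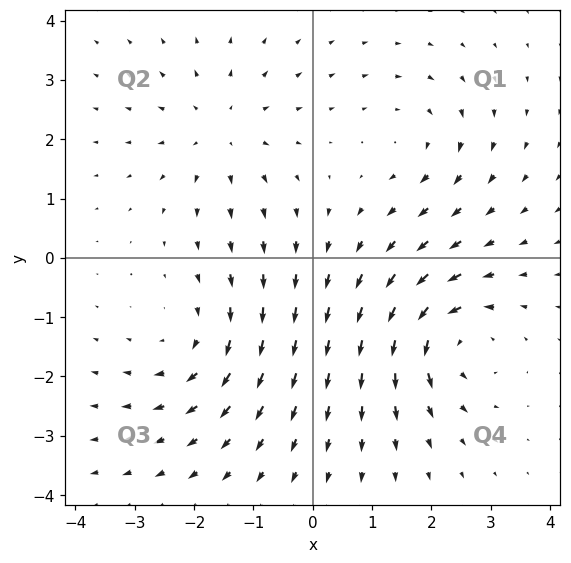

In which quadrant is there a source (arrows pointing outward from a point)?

Q2

The source sits at approximately (-1.5, 2.1), which lies in quadrant Q2. The divergence there is about +3, positive as expected for a source.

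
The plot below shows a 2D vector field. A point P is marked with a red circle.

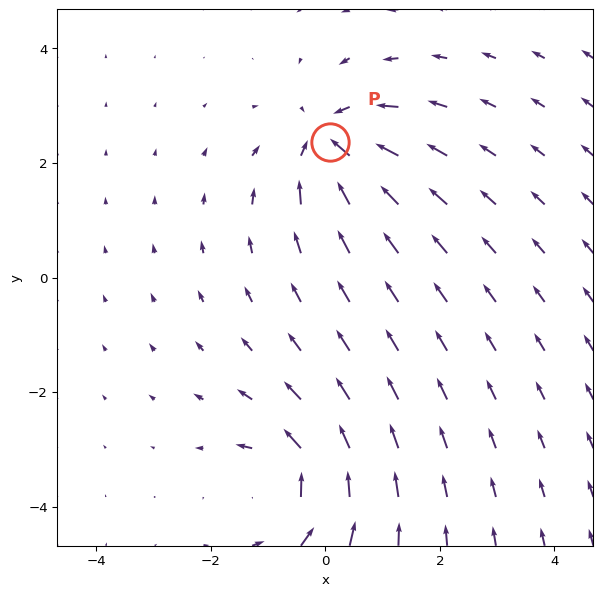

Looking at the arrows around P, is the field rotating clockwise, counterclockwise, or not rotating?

Near P at (0.1, 2.4) the arrows show no circulation. The curl there is ≈0.

not rotating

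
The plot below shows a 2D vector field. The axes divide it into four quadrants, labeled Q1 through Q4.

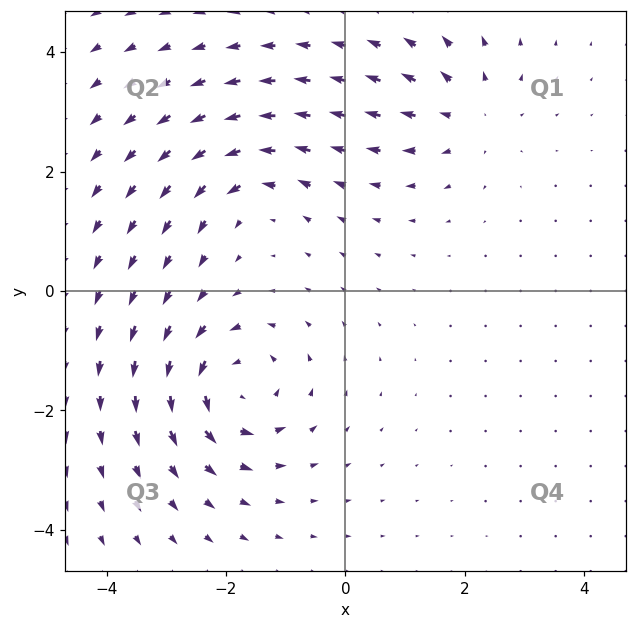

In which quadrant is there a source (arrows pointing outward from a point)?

Q1

The source sits at approximately (2.1, 3.0), which lies in quadrant Q1. The divergence there is about +3, positive as expected for a source.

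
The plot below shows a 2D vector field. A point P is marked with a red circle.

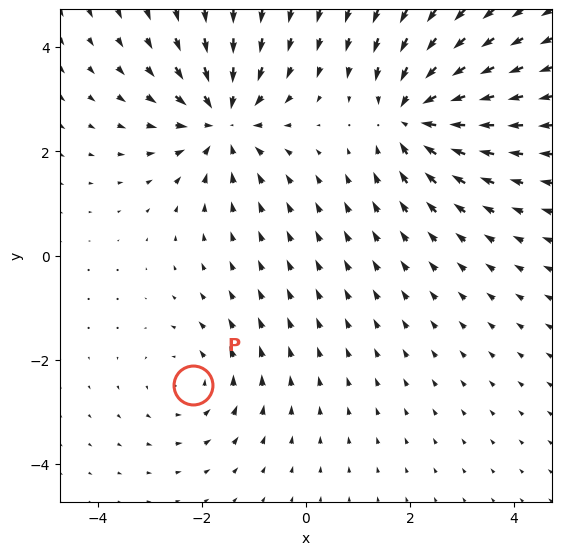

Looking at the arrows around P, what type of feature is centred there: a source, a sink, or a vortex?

At P (-2.2, -2.5) the arrows circulate counterclockwise. Divergence ≈0, curl about +3 — near-zero divergence with nonzero curl is a vortex.

vortex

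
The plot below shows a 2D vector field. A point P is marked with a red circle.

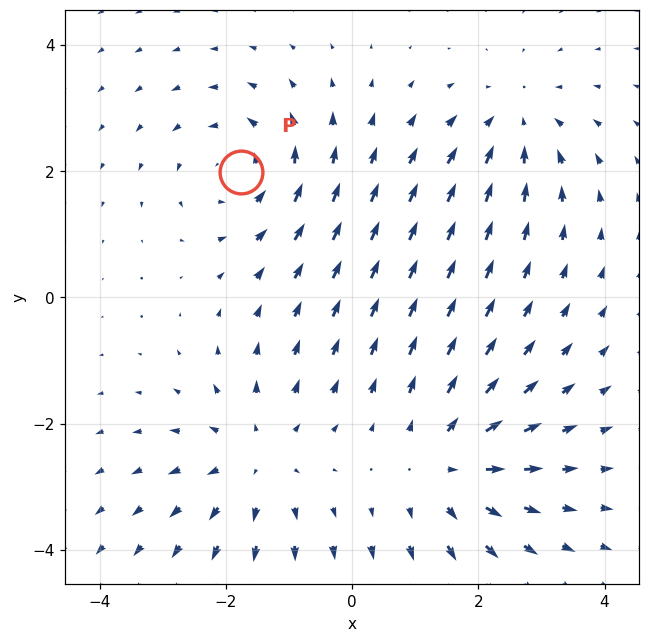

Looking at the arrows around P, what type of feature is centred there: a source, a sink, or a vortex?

At P (-1.8, 2.0) the arrows circulate counterclockwise. Divergence ≈0, curl about +5 — near-zero divergence with nonzero curl is a vortex.

vortex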